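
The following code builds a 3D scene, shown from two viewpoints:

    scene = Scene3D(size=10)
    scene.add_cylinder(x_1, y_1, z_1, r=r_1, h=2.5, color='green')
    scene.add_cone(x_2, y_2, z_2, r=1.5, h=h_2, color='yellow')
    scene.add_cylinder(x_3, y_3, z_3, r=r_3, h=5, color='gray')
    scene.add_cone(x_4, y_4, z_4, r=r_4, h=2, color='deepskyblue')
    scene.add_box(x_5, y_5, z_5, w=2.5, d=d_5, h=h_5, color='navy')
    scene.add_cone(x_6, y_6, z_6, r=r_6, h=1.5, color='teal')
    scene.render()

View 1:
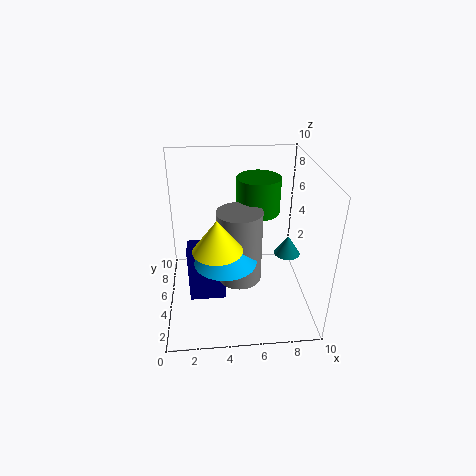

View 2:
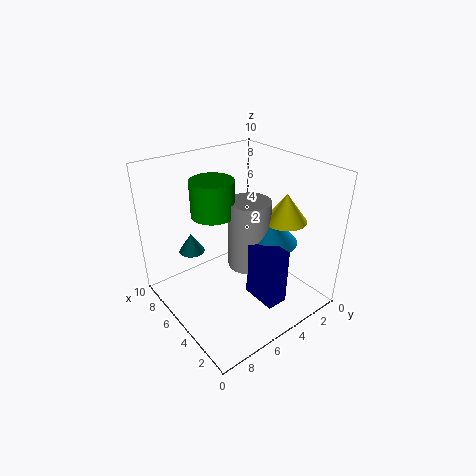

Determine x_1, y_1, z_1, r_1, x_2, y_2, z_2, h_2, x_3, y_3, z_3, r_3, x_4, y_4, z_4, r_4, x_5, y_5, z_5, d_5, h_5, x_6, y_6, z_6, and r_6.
x_1 = 6.5, y_1 = 6, z_1 = 6.5, r_1 = 1.5, x_2 = 3.5, y_2 = 2, z_2 = 6, h_2 = 2, x_3 = 5, y_3 = 4, z_3 = 2.5, r_3 = 1.5, x_4 = 4, y_4 = 3, z_4 = 4.5, r_4 = 2, x_5 = 1.5, y_5 = 3.5, z_5 = 1, d_5 = 1.5, h_5 = 4, x_6 = 9, y_6 = 6.5, z_6 = 2.5, r_6 = 1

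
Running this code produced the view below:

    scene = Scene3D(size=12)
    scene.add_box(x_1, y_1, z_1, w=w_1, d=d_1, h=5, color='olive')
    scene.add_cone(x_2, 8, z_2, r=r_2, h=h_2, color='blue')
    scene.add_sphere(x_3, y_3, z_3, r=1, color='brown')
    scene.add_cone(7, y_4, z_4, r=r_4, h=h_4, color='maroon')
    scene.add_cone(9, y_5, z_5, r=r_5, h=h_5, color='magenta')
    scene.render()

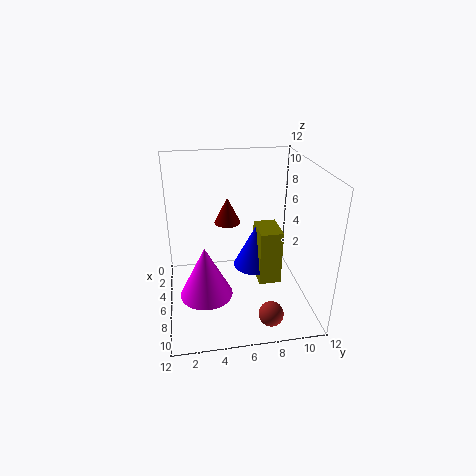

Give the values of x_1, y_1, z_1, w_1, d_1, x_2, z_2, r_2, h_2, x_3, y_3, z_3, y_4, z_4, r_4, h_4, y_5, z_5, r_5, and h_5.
x_1 = 3; y_1 = 8; z_1 = 1; w_1 = 3; d_1 = 2; x_2 = 4; z_2 = 2; r_2 = 2; h_2 = 4; x_3 = 10; y_3 = 8; z_3 = 1; y_4 = 5; z_4 = 8; r_4 = 1; h_4 = 2; y_5 = 3; z_5 = 3; r_5 = 2; h_5 = 4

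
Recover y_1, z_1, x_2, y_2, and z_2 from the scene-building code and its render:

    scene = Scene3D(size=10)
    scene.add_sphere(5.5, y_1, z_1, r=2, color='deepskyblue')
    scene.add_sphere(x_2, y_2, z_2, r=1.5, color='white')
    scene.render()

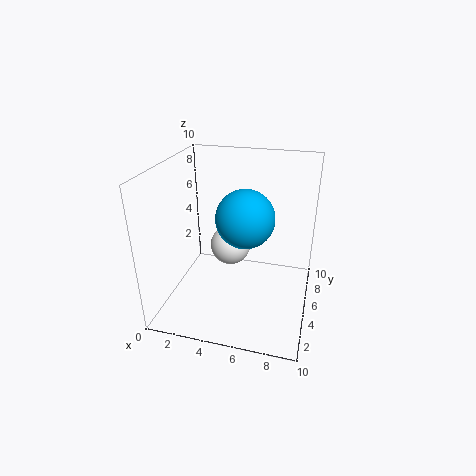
y_1 = 5; z_1 = 6.5; x_2 = 4; y_2 = 6.5; z_2 = 3.5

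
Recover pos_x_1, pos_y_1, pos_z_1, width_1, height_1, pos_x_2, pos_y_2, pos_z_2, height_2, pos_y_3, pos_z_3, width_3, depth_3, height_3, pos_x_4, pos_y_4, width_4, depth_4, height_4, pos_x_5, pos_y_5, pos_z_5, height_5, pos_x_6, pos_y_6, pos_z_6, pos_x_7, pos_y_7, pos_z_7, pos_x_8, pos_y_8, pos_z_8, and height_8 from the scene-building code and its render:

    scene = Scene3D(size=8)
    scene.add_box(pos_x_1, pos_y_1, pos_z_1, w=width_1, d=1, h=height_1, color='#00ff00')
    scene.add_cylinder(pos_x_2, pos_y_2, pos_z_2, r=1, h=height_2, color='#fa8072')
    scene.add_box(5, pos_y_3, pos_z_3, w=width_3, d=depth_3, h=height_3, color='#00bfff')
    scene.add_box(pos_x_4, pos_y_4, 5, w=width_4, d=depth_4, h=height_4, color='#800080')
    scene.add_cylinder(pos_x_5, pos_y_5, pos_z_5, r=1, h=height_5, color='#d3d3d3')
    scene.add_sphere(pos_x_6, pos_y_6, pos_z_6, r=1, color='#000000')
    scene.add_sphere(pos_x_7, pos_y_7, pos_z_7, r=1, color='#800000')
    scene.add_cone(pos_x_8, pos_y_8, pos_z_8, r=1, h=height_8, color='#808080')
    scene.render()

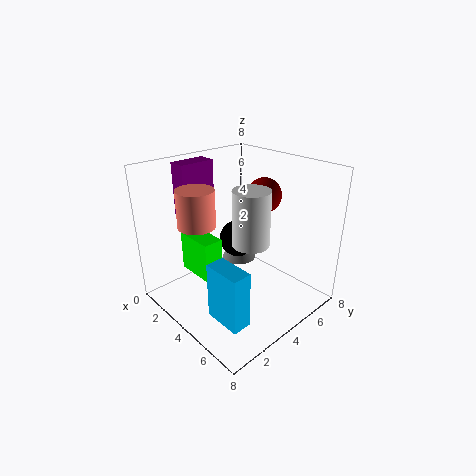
pos_x_1 = 3; pos_y_1 = 1; pos_z_1 = 3; width_1 = 2; height_1 = 2; pos_x_2 = 3; pos_y_2 = 2; pos_z_2 = 5; height_2 = 2; pos_y_3 = 1; pos_z_3 = 1; width_3 = 2; depth_3 = 1; height_3 = 3; pos_x_4 = 1; pos_y_4 = 2; width_4 = 1; depth_4 = 2; height_4 = 3; pos_x_5 = 5; pos_y_5 = 4; pos_z_5 = 4; height_5 = 3; pos_x_6 = 4; pos_y_6 = 4; pos_z_6 = 4; pos_x_7 = 4; pos_y_7 = 6; pos_z_7 = 6; pos_x_8 = 3; pos_y_8 = 5; pos_z_8 = 2; height_8 = 2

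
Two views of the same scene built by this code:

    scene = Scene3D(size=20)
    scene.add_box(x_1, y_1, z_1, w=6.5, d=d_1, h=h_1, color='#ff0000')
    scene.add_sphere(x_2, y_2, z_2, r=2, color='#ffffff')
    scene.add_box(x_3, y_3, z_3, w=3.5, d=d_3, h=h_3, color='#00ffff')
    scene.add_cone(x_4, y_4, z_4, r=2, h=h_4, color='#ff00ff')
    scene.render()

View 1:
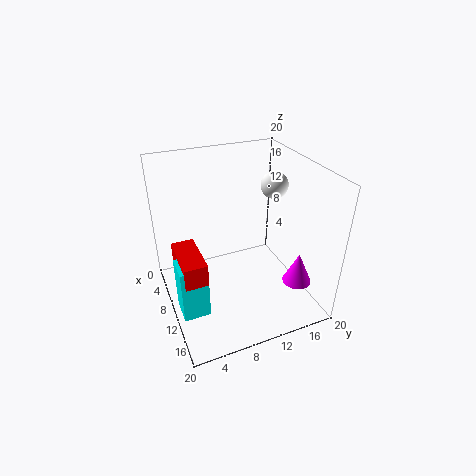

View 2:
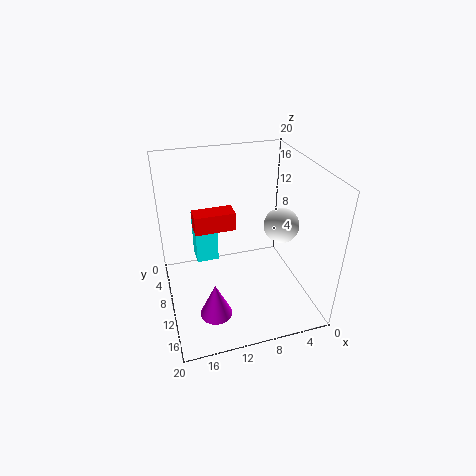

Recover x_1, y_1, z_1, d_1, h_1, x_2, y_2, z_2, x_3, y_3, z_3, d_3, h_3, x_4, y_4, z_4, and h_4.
x_1 = 8.5, y_1 = 1, z_1 = 7.5, d_1 = 3, h_1 = 3, x_2 = 7, y_2 = 17, z_2 = 15.5, x_3 = 11.5, y_3 = 0.5, z_3 = 2.5, d_3 = 3.5, h_3 = 7.5, x_4 = 15, y_4 = 17, z_4 = 4, h_4 = 4.5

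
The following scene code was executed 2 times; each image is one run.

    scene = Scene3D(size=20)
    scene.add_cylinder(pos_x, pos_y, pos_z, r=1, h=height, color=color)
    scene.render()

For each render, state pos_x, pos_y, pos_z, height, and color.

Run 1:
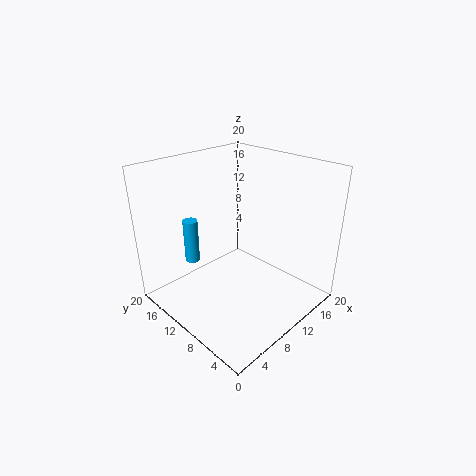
pos_x = 5
pos_y = 14
pos_z = 7
height = 6
color = 'deepskyblue'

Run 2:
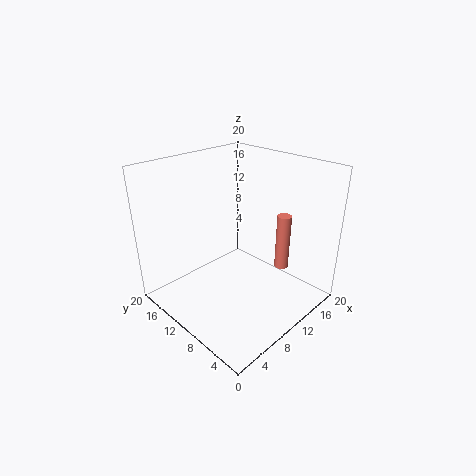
pos_x = 15
pos_y = 6
pos_z = 5
height = 8
color = 'salmon'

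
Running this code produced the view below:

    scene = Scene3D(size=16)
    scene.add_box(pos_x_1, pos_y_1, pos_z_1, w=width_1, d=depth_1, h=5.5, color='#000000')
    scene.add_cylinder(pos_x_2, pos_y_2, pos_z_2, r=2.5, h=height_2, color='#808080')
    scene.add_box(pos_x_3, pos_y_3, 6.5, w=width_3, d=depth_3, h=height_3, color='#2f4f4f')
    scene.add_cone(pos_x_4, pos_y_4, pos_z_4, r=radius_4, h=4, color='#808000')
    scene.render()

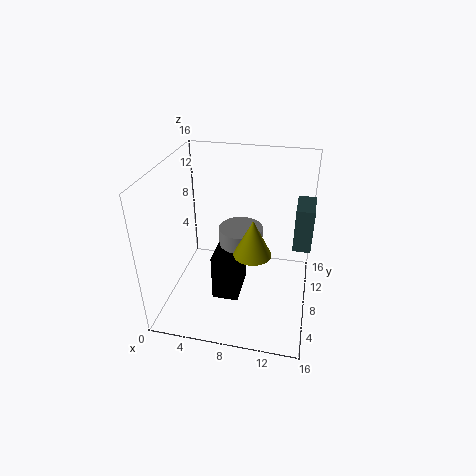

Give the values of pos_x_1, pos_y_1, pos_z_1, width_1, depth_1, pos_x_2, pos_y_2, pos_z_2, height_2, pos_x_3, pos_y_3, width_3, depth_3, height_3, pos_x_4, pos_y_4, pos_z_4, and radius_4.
pos_x_1 = 5.5; pos_y_1 = 5.5; pos_z_1 = 1; width_1 = 3; depth_1 = 5; pos_x_2 = 8; pos_y_2 = 9.5; pos_z_2 = 6; height_2 = 2.5; pos_x_3 = 14; pos_y_3 = 9; width_3 = 2; depth_3 = 4; height_3 = 5; pos_x_4 = 10; pos_y_4 = 6; pos_z_4 = 7.5; radius_4 = 2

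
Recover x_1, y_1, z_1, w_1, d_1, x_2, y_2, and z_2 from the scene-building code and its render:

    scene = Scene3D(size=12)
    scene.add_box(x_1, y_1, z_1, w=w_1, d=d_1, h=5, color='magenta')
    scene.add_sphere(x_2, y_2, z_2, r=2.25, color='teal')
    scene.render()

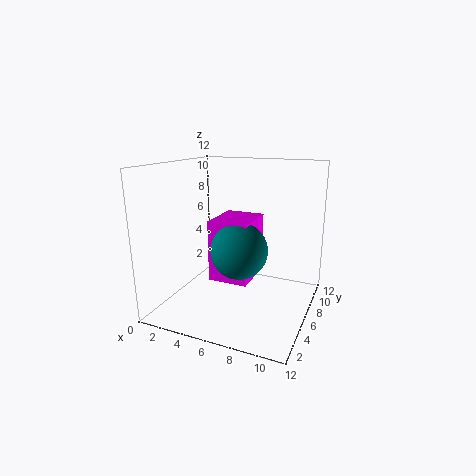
x_1 = 4.25, y_1 = 4, z_1 = 2.75, w_1 = 3.25, d_1 = 4, x_2 = 6.75, y_2 = 4.5, z_2 = 5.5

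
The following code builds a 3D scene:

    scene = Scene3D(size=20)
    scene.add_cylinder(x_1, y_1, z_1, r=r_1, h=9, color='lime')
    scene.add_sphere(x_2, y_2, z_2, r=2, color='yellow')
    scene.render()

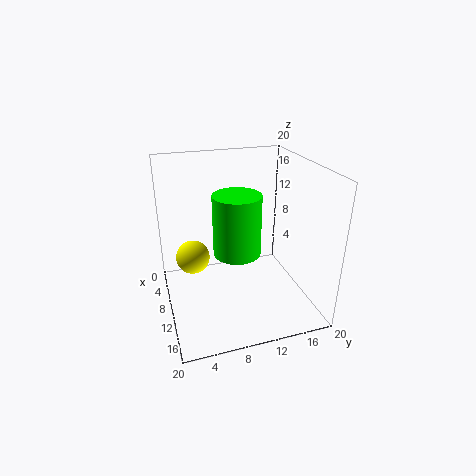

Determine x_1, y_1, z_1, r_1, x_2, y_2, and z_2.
x_1 = 8, y_1 = 10.5, z_1 = 6.5, r_1 = 3.5, x_2 = 14, y_2 = 3, z_2 = 10.5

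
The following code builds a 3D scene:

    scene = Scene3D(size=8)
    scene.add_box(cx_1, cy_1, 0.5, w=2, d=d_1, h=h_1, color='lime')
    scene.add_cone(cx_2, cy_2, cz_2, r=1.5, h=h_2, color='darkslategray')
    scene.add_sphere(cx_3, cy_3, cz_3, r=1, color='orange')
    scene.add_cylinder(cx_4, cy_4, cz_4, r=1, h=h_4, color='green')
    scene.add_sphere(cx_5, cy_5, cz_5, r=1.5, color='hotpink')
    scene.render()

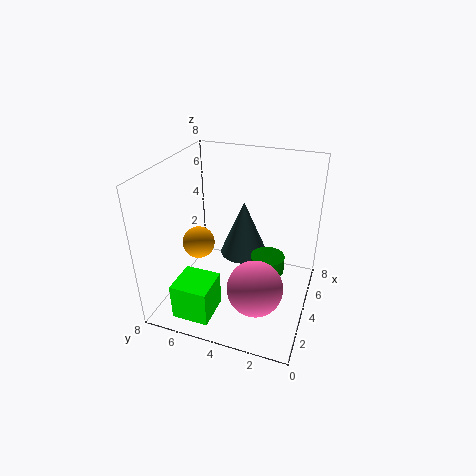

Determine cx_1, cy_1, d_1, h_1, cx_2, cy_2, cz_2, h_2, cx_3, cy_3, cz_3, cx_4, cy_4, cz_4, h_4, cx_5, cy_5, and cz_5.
cx_1 = 0.5, cy_1 = 4.5, d_1 = 2, h_1 = 2, cx_2 = 6.5, cy_2 = 4.5, cz_2 = 1.5, h_2 = 3.5, cx_3 = 5, cy_3 = 7, cz_3 = 2.5, cx_4 = 5, cy_4 = 2.5, cz_4 = 1.5, h_4 = 1, cx_5 = 2.5, cy_5 = 2.5, cz_5 = 2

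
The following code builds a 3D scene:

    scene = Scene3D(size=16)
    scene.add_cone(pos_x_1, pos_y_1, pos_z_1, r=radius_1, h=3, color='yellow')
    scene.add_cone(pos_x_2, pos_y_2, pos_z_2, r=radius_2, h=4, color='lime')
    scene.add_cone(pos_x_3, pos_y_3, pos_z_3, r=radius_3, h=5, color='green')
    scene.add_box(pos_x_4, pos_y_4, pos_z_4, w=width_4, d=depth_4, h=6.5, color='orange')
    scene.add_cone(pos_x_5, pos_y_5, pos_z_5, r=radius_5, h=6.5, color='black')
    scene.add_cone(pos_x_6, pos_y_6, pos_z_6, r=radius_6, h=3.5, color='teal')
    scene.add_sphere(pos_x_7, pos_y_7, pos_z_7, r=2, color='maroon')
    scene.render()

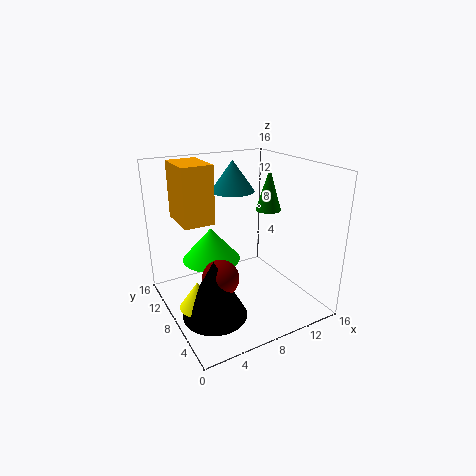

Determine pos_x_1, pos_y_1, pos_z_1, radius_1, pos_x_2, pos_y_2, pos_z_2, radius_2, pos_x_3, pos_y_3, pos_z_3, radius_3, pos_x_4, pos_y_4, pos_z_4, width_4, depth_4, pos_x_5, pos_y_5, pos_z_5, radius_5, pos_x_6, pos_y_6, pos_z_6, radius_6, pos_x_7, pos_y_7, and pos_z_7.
pos_x_1 = 2.5
pos_y_1 = 7
pos_z_1 = 1.5
radius_1 = 2
pos_x_2 = 6.5
pos_y_2 = 12
pos_z_2 = 4
radius_2 = 3.5
pos_x_3 = 13
pos_y_3 = 9.5
pos_z_3 = 10
radius_3 = 1.5
pos_x_4 = 2.5
pos_y_4 = 9.5
pos_z_4 = 9.5
width_4 = 3.5
depth_4 = 5
pos_x_5 = 4
pos_y_5 = 6
pos_z_5 = 0.5
radius_5 = 3.5
pos_x_6 = 9
pos_y_6 = 11
pos_z_6 = 12.5
radius_6 = 2.5
pos_x_7 = 5
pos_y_7 = 6.5
pos_z_7 = 4.5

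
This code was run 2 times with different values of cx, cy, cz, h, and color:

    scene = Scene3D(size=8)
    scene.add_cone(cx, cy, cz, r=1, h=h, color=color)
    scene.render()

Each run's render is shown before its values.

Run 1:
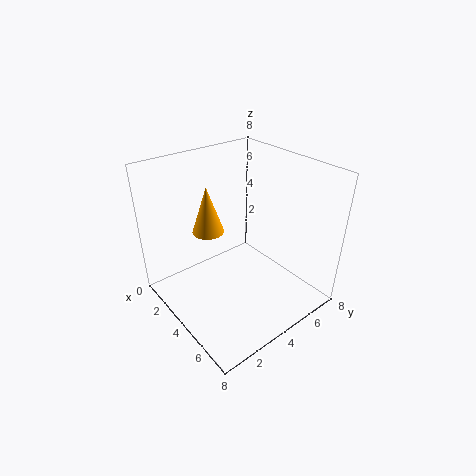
cx = 1, cy = 4, cz = 3, h = 3, color = 'orange'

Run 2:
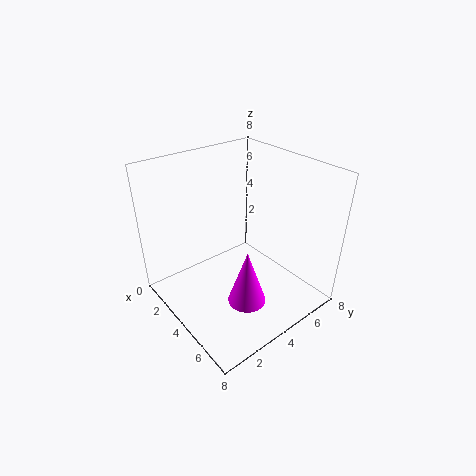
cx = 6, cy = 3, cz = 1.5, h = 3, color = 'magenta'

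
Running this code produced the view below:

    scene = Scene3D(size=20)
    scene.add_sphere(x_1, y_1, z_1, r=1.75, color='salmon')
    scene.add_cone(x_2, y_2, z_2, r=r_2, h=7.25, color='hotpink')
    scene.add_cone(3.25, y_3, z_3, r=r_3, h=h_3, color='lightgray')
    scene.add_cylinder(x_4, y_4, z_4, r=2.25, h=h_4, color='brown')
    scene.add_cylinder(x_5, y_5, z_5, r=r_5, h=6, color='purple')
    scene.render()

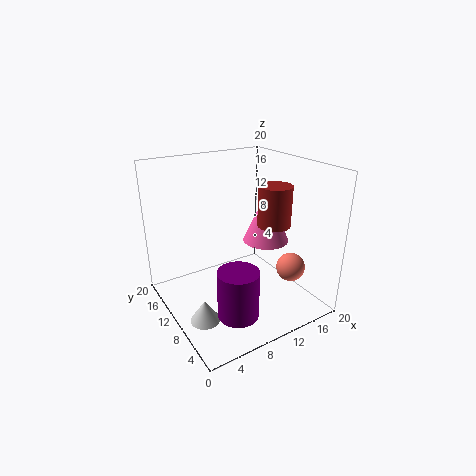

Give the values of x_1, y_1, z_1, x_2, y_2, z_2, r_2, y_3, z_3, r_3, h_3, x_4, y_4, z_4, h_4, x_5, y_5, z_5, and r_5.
x_1 = 12.5, y_1 = 1.75, z_1 = 8.75, x_2 = 14.25, y_2 = 9.25, z_2 = 9, r_2 = 3.25, y_3 = 7.5, z_3 = 0.5, r_3 = 2, h_3 = 3, x_4 = 14, y_4 = 7.25, z_4 = 12, h_4 = 5.5, x_5 = 5.5, y_5 = 2.75, z_5 = 3.75, r_5 = 2.5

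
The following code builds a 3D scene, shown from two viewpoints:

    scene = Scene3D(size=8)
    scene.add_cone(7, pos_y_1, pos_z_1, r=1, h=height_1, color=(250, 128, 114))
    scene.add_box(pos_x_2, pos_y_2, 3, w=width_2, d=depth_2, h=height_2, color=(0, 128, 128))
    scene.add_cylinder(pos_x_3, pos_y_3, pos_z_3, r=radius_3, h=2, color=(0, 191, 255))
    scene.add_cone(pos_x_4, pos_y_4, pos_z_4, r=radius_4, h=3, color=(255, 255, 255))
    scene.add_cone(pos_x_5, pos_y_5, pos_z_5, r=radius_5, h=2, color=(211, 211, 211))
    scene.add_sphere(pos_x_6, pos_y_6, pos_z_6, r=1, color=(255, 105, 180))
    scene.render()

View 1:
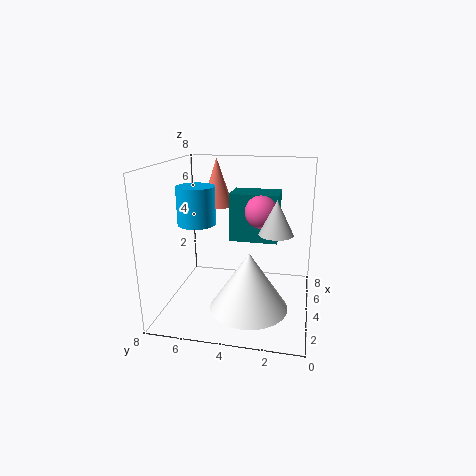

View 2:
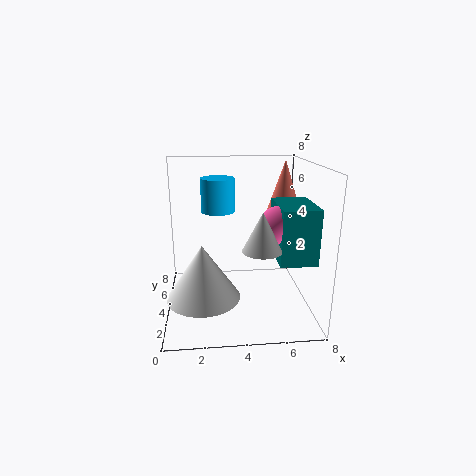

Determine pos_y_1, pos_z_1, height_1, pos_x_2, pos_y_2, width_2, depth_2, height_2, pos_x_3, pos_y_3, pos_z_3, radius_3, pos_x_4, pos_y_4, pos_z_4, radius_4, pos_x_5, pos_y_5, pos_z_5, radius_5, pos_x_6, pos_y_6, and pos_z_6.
pos_y_1 = 6, pos_z_1 = 5, height_1 = 3, pos_x_2 = 6, pos_y_2 = 2, width_2 = 2, depth_2 = 3, height_2 = 3, pos_x_3 = 3, pos_y_3 = 6, pos_z_3 = 5, radius_3 = 1, pos_x_4 = 2, pos_y_4 = 3, pos_z_4 = 1, radius_4 = 2, pos_x_5 = 5, pos_y_5 = 2, pos_z_5 = 4, radius_5 = 1, pos_x_6 = 6, pos_y_6 = 3, pos_z_6 = 5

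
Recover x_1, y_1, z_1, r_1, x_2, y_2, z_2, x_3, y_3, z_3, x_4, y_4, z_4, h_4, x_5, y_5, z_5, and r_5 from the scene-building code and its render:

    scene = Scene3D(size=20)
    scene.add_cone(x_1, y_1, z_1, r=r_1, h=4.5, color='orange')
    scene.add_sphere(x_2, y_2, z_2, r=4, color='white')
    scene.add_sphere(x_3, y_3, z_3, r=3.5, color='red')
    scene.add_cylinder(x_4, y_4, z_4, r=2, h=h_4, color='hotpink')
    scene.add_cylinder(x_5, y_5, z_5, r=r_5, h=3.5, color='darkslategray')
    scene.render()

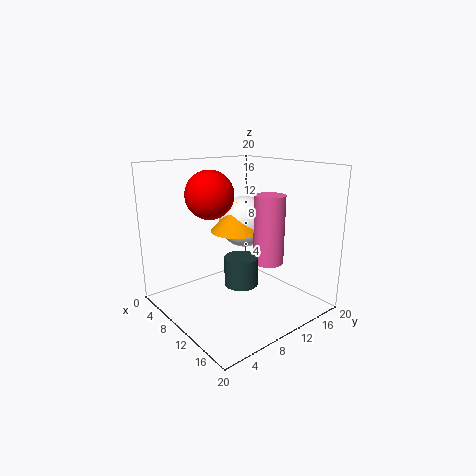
x_1 = 6
y_1 = 13
z_1 = 9.5
r_1 = 4
x_2 = 5.5
y_2 = 15
z_2 = 10.5
x_3 = 5.5
y_3 = 8.5
z_3 = 15.5
x_4 = 14.5
y_4 = 11.5
z_4 = 7.5
h_4 = 9
x_5 = 15.5
y_5 = 6
z_5 = 6.5
r_5 = 2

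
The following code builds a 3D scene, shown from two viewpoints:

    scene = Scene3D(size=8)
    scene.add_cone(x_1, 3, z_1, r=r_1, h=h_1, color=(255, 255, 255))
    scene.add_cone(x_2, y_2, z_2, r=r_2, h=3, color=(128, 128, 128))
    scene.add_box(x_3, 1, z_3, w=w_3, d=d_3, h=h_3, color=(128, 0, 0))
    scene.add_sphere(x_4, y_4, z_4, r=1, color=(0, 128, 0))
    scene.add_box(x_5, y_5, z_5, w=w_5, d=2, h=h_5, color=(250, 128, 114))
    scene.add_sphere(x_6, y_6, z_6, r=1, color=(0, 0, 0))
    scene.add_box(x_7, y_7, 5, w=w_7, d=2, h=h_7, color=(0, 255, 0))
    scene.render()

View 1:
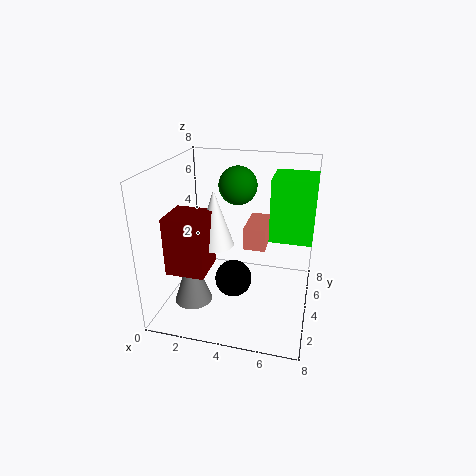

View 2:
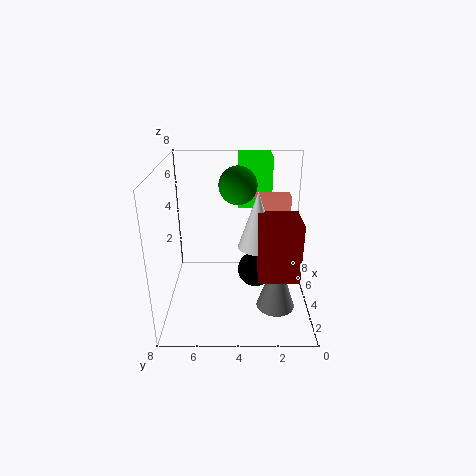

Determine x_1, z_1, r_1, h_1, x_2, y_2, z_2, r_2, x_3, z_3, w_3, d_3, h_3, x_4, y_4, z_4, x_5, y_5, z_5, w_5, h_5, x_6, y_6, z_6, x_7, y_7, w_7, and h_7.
x_1 = 3
z_1 = 4
r_1 = 1
h_1 = 3
x_2 = 2
y_2 = 2
z_2 = 1
r_2 = 1
x_3 = 1
z_3 = 3
w_3 = 2
d_3 = 2
h_3 = 3
x_4 = 4
y_4 = 4
z_4 = 7
x_5 = 5
y_5 = 1
z_5 = 5
w_5 = 1
h_5 = 1
x_6 = 4
y_6 = 3
z_6 = 2
x_7 = 6
y_7 = 2
w_7 = 2
h_7 = 3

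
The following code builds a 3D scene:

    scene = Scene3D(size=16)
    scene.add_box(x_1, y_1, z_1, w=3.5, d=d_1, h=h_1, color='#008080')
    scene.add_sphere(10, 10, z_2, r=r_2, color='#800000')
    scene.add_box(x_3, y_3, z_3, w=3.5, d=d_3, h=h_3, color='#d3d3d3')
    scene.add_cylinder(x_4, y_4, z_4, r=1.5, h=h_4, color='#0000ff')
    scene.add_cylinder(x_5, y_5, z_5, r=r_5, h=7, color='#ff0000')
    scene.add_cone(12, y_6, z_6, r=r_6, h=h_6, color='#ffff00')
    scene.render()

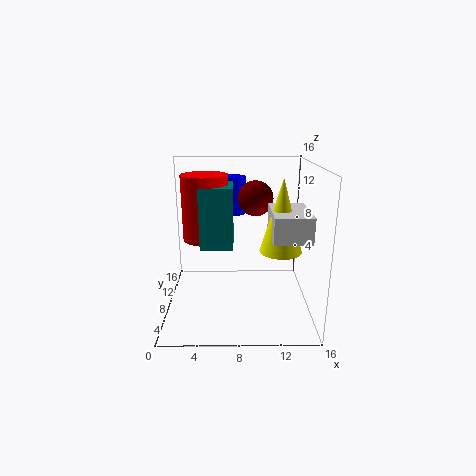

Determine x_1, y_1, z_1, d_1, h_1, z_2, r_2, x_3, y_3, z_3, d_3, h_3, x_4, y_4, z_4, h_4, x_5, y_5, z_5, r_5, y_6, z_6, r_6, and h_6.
x_1 = 4
y_1 = 5.5
z_1 = 7.5
d_1 = 4.5
h_1 = 6.5
z_2 = 12
r_2 = 2
x_3 = 11
y_3 = 0.5
z_3 = 10
d_3 = 5.5
h_3 = 2.5
x_4 = 7.5
y_4 = 13
z_4 = 9.5
h_4 = 4.5
x_5 = 4.5
y_5 = 8
z_5 = 8
r_5 = 2.5
y_6 = 3
z_6 = 8.5
r_6 = 2
h_6 = 7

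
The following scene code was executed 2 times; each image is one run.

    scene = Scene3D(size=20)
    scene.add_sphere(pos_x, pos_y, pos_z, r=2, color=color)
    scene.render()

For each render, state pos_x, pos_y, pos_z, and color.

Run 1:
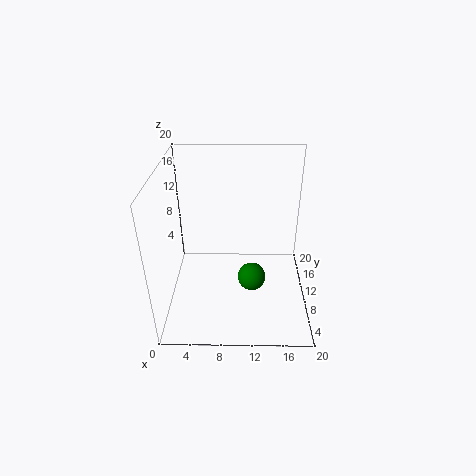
pos_x = 12
pos_y = 9
pos_z = 4
color = 'green'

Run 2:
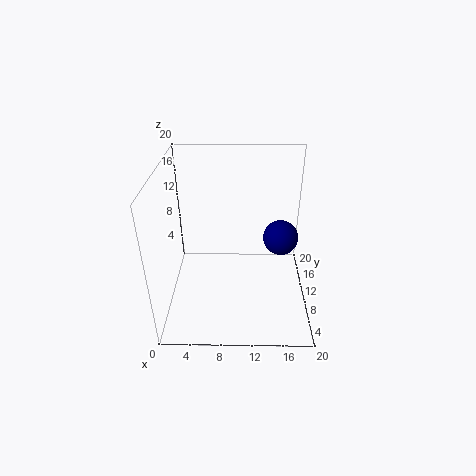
pos_x = 15
pos_y = 4
pos_z = 14
color = 'navy'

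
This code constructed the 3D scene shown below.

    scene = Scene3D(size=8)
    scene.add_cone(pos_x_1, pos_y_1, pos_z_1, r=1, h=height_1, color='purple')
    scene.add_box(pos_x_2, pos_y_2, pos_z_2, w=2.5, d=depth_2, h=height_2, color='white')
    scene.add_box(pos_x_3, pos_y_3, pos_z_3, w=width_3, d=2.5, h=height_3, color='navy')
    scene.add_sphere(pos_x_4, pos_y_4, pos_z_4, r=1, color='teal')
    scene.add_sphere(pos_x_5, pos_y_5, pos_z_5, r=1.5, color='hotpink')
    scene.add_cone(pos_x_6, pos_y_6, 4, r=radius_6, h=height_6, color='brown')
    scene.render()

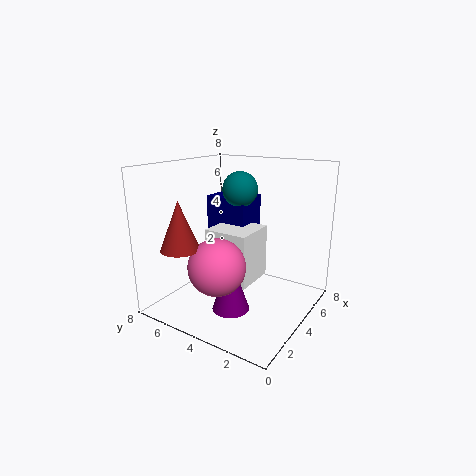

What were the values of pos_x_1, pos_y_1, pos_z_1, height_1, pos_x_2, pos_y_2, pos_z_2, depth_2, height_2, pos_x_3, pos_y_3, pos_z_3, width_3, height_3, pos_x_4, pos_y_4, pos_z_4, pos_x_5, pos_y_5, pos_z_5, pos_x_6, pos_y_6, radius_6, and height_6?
pos_x_1 = 2.5; pos_y_1 = 3.5; pos_z_1 = 0.5; height_1 = 3; pos_x_2 = 3; pos_y_2 = 3; pos_z_2 = 1.5; depth_2 = 2.5; height_2 = 3; pos_x_3 = 4.5; pos_y_3 = 4; pos_z_3 = 4; width_3 = 2; height_3 = 2; pos_x_4 = 5; pos_y_4 = 4.5; pos_z_4 = 6.5; pos_x_5 = 2; pos_y_5 = 4; pos_z_5 = 3; pos_x_6 = 1; pos_y_6 = 5.5; radius_6 = 1; height_6 = 2.5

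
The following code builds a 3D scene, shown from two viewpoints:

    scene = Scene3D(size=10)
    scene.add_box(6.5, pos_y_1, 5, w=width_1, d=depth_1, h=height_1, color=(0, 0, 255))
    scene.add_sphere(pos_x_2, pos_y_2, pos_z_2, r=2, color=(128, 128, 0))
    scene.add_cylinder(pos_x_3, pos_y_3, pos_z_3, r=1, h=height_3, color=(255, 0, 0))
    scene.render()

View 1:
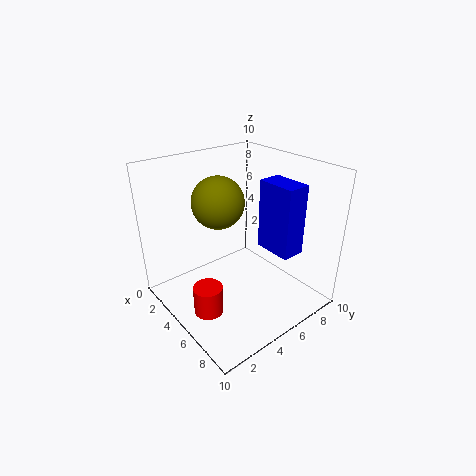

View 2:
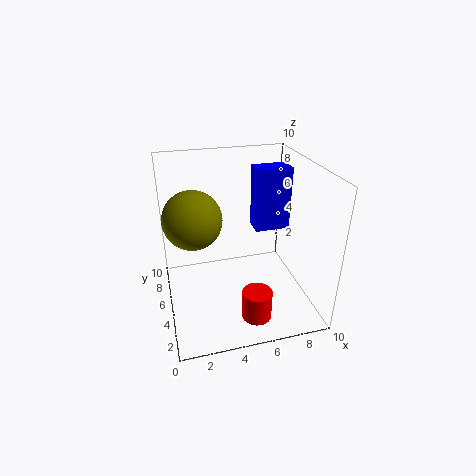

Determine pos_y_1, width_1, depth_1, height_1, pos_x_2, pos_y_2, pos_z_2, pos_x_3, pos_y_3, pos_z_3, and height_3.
pos_y_1 = 5.5, width_1 = 2.5, depth_1 = 1.5, height_1 = 4.5, pos_x_2 = 2, pos_y_2 = 5.5, pos_z_2 = 6.5, pos_x_3 = 5.5, pos_y_3 = 2, pos_z_3 = 0.5, height_3 = 2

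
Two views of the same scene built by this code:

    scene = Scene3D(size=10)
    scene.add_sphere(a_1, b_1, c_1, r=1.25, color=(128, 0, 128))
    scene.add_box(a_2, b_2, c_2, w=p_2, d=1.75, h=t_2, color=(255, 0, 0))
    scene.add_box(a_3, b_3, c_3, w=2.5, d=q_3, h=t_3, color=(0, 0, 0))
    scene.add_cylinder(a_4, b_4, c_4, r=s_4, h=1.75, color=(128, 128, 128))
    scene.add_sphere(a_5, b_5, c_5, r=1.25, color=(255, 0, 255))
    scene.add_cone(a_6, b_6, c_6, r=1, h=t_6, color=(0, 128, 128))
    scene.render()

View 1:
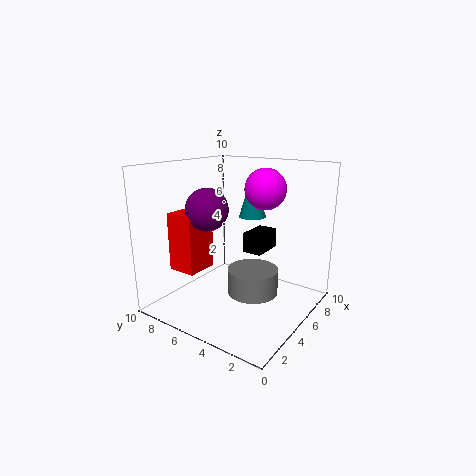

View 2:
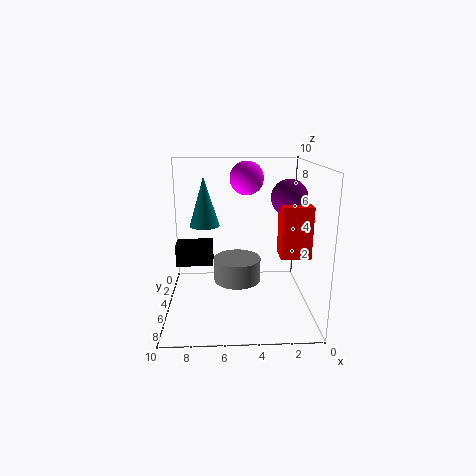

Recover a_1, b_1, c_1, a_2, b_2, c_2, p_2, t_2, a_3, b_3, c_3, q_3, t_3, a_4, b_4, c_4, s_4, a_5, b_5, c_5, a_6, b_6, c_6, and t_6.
a_1 = 1.5
b_1 = 4.75
c_1 = 7.75
a_2 = 0.25
b_2 = 5
c_2 = 4
p_2 = 2
t_2 = 3.5
a_3 = 6.75
b_3 = 4.25
c_3 = 3.25
q_3 = 1.5
t_3 = 1.5
a_4 = 5
b_4 = 3.75
c_4 = 1.25
s_4 = 1.75
a_5 = 4.25
b_5 = 2.5
c_5 = 8.75
a_6 = 7.25
b_6 = 5.25
c_6 = 6
t_6 = 3.25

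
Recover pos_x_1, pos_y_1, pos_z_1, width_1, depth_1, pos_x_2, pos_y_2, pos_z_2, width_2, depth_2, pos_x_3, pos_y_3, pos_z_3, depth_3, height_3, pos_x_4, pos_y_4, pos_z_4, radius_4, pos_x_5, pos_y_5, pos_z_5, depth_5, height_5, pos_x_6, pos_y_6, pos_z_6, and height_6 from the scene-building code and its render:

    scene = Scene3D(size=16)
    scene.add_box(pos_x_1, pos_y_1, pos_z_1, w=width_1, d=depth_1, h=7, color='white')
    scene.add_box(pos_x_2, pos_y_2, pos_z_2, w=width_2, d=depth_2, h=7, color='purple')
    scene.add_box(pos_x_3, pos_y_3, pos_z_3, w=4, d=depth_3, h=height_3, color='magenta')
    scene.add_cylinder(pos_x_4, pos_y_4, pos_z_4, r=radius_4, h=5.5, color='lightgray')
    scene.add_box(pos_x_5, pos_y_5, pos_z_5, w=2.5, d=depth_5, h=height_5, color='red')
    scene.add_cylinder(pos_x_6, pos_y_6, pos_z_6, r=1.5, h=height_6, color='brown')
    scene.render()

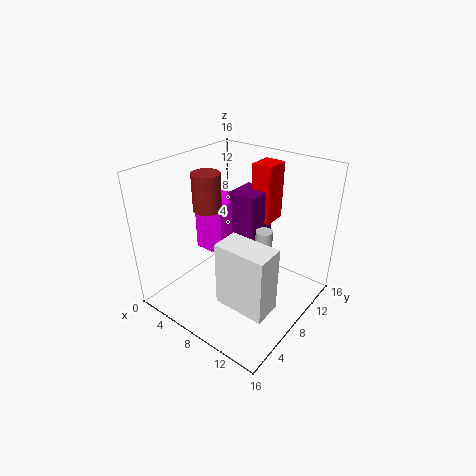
pos_x_1 = 9
pos_y_1 = 3
pos_z_1 = 3
width_1 = 5.5
depth_1 = 3
pos_x_2 = 5
pos_y_2 = 10
pos_z_2 = 5
width_2 = 3.5
depth_2 = 4
pos_x_3 = 1.5
pos_y_3 = 8
pos_z_3 = 4.5
depth_3 = 4
height_3 = 6.5
pos_x_4 = 9.5
pos_y_4 = 11
pos_z_4 = 2.5
radius_4 = 1
pos_x_5 = 6.5
pos_y_5 = 12.5
pos_z_5 = 8
depth_5 = 3
height_5 = 7
pos_x_6 = 5.5
pos_y_6 = 6
pos_z_6 = 11.5
height_6 = 4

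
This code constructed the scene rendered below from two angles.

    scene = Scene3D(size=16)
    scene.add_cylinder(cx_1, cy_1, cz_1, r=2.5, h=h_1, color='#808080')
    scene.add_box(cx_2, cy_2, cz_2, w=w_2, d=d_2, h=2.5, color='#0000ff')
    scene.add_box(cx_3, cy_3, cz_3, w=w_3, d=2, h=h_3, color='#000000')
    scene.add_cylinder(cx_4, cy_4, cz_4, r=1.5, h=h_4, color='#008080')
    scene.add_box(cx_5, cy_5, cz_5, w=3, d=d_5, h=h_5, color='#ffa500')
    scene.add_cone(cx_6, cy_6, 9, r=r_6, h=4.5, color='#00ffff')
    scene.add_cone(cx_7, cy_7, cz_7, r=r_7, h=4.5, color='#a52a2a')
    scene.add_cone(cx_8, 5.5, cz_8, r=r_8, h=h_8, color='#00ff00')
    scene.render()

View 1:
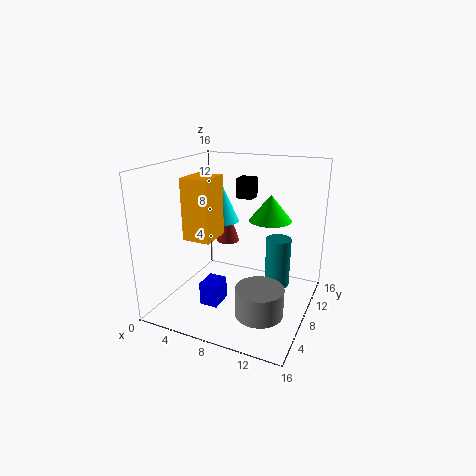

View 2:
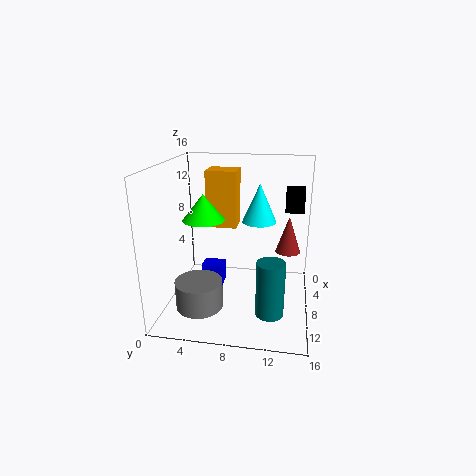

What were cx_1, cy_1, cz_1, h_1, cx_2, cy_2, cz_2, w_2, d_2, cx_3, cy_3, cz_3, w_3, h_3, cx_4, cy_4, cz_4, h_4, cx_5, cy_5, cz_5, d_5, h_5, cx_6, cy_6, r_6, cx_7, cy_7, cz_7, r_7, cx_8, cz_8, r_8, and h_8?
cx_1 = 12; cy_1 = 4.5; cz_1 = 1.5; h_1 = 3; cx_2 = 5.5; cy_2 = 3.5; cz_2 = 1.5; w_2 = 2; d_2 = 2.5; cx_3 = 5.5; cy_3 = 13; cz_3 = 11; w_3 = 2; h_3 = 2.5; cx_4 = 11.5; cy_4 = 12; cz_4 = 1; h_4 = 6; cx_5 = 3.5; cy_5 = 4; cz_5 = 8.5; d_5 = 3.5; h_5 = 6.5; cx_6 = 5; cy_6 = 10; r_6 = 2; cx_7 = 4; cy_7 = 13.5; cz_7 = 5; r_7 = 1.5; cx_8 = 12.5; cz_8 = 11.5; r_8 = 2; h_8 = 2.5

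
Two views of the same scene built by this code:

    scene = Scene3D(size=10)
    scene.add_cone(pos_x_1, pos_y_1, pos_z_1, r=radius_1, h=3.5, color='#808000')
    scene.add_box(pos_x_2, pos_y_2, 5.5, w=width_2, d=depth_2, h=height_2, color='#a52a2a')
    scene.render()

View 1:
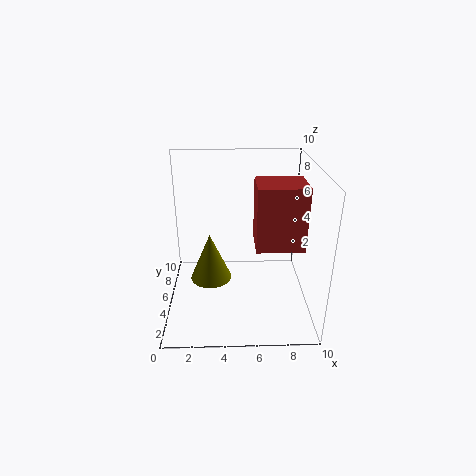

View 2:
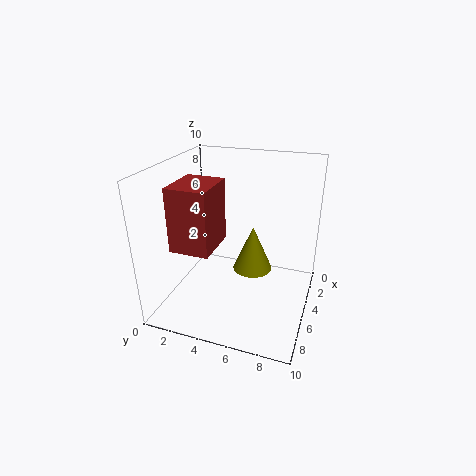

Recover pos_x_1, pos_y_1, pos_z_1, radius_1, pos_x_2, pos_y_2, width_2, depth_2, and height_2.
pos_x_1 = 3
pos_y_1 = 5.5
pos_z_1 = 1.5
radius_1 = 1.5
pos_x_2 = 6
pos_y_2 = 2
width_2 = 3
depth_2 = 2.5
height_2 = 4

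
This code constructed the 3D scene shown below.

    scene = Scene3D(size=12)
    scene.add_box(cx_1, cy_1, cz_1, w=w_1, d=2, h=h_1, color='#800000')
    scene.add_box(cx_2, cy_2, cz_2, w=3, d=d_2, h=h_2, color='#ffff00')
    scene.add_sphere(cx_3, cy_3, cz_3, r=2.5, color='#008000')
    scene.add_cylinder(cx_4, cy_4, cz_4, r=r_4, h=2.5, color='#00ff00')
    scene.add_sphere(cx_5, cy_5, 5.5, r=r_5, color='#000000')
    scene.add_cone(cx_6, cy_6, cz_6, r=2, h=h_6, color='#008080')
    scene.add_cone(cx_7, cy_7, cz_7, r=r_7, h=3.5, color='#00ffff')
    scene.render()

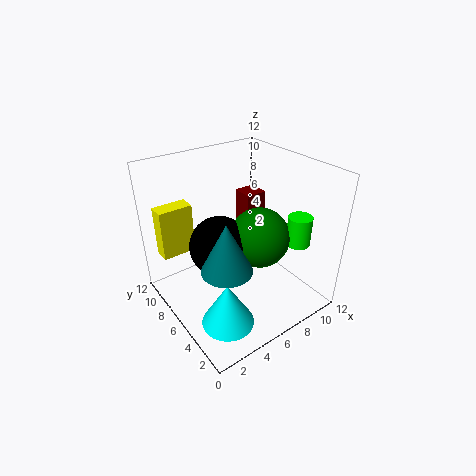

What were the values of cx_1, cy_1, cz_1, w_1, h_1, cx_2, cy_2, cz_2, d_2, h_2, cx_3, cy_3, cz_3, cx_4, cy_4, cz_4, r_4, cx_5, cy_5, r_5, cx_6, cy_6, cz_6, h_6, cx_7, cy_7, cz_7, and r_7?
cx_1 = 9; cy_1 = 8.5; cz_1 = 3; w_1 = 2; h_1 = 5; cx_2 = 1; cy_2 = 10; cz_2 = 3.5; d_2 = 1.5; h_2 = 4.5; cx_3 = 7.5; cy_3 = 5; cz_3 = 6; cx_4 = 10; cy_4 = 3; cz_4 = 5.5; r_4 = 1; cx_5 = 4.5; cy_5 = 6.5; r_5 = 2.5; cx_6 = 3.5; cy_6 = 4; cz_6 = 5; h_6 = 4; cx_7 = 2.5; cy_7 = 2.5; cz_7 = 1.5; r_7 = 2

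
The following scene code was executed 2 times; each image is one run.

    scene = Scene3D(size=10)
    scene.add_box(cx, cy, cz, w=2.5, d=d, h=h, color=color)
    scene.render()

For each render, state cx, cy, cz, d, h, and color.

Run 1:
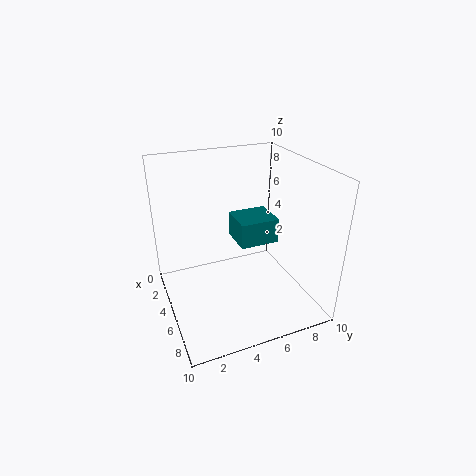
cx = 3.25, cy = 5, cz = 4.5, d = 2.75, h = 1.75, color = 'teal'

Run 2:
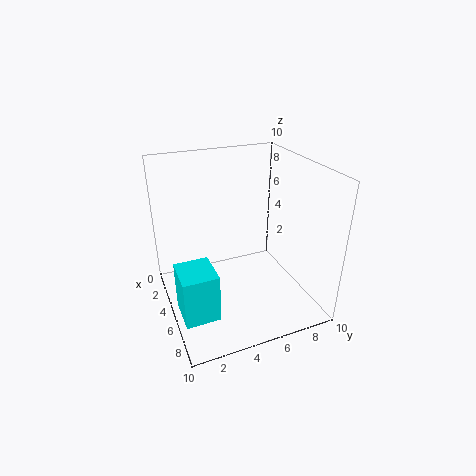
cx = 5.75, cy = 0.25, cz = 1.25, d = 2.25, h = 3.25, color = 'cyan'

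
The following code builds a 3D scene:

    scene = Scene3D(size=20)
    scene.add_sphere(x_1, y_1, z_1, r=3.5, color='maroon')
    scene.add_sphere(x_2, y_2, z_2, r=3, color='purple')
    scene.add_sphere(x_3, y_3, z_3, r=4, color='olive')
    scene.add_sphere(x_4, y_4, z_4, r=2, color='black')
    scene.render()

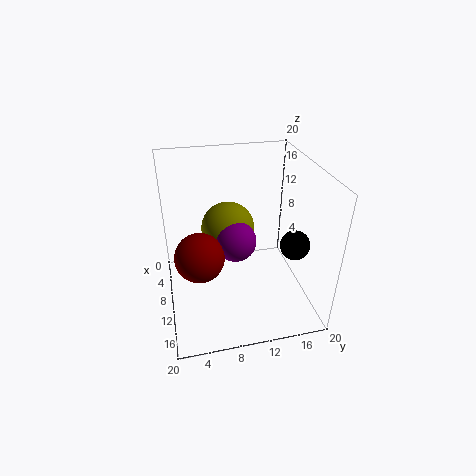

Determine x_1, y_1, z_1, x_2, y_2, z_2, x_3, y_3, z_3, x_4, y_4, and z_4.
x_1 = 10, y_1 = 4.5, z_1 = 7.5, x_2 = 8.5, y_2 = 10, z_2 = 8.5, x_3 = 5.5, y_3 = 9.5, z_3 = 9, x_4 = 13.5, y_4 = 17, z_4 = 10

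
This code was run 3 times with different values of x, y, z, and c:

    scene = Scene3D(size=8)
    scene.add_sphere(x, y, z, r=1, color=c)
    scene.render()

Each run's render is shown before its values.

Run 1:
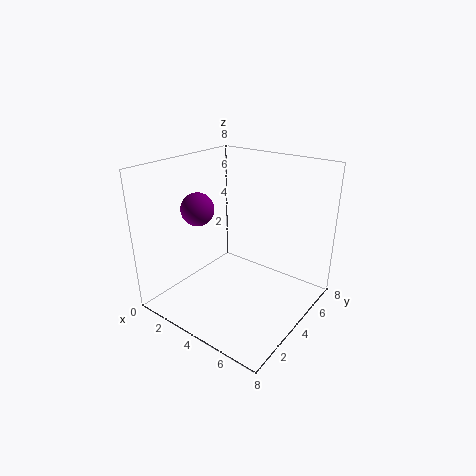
x = 1; y = 4; z = 5; c = 'purple'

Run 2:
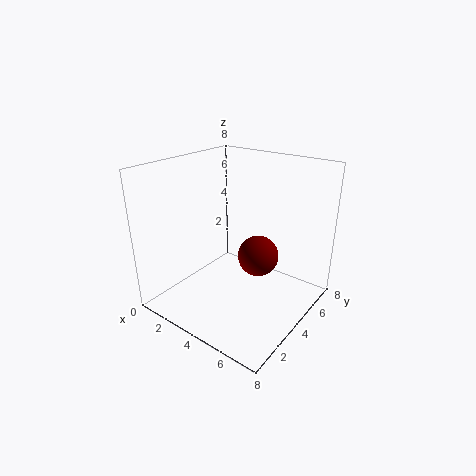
x = 6; y = 3; z = 4; c = 'maroon'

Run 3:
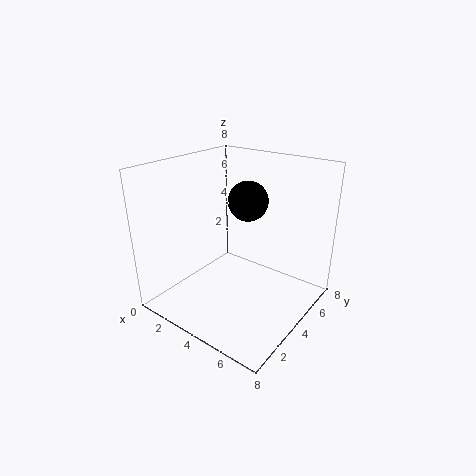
x = 5; y = 3.5; z = 6.5; c = 'black'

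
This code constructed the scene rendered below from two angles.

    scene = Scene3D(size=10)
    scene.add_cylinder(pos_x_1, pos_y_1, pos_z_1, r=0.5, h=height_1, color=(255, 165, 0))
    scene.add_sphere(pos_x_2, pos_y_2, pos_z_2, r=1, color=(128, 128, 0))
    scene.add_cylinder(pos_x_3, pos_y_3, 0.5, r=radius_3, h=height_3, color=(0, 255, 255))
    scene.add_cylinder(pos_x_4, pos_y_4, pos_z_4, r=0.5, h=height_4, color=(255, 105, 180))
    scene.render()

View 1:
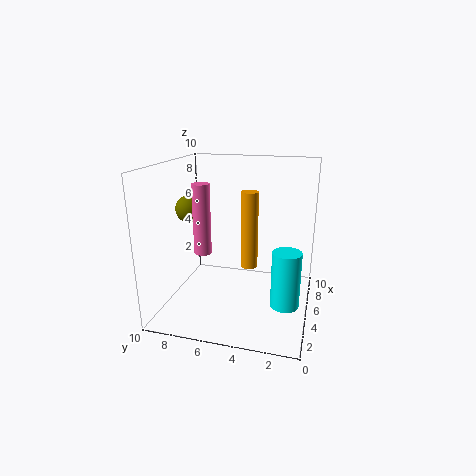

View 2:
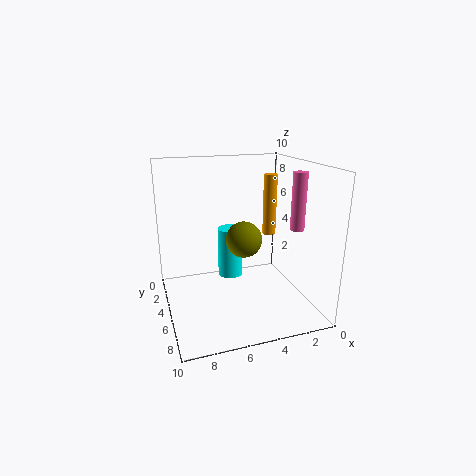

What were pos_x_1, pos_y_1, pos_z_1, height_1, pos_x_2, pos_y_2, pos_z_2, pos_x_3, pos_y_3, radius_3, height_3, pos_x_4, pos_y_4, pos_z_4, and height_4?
pos_x_1 = 2; pos_y_1 = 3.5; pos_z_1 = 4.5; height_1 = 4.5; pos_x_2 = 6; pos_y_2 = 9; pos_z_2 = 6.5; pos_x_3 = 4.5; pos_y_3 = 1.5; radius_3 = 1; height_3 = 4; pos_x_4 = 1; pos_y_4 = 6; pos_z_4 = 5.5; height_4 = 4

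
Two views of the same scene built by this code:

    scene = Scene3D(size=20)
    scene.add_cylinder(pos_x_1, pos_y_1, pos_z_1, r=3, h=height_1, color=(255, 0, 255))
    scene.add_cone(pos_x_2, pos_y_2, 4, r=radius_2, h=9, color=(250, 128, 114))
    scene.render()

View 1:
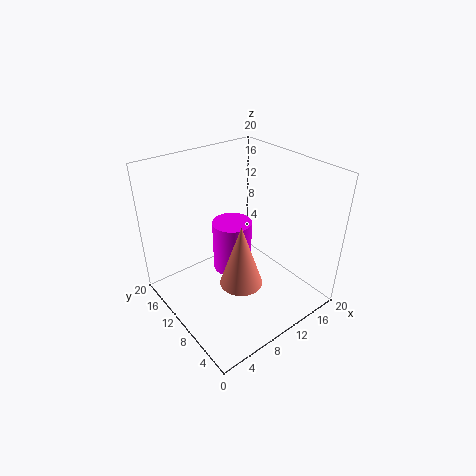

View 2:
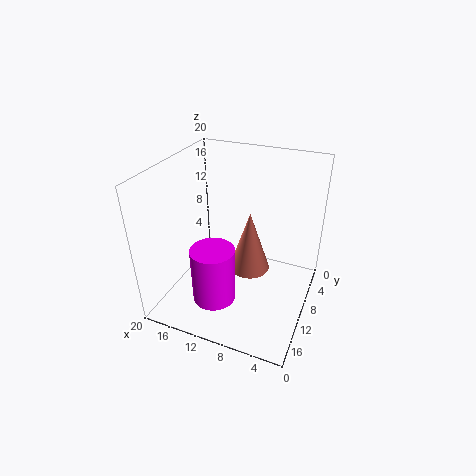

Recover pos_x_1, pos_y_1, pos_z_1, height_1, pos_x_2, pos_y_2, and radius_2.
pos_x_1 = 12
pos_y_1 = 14
pos_z_1 = 2
height_1 = 8
pos_x_2 = 9
pos_y_2 = 8
radius_2 = 3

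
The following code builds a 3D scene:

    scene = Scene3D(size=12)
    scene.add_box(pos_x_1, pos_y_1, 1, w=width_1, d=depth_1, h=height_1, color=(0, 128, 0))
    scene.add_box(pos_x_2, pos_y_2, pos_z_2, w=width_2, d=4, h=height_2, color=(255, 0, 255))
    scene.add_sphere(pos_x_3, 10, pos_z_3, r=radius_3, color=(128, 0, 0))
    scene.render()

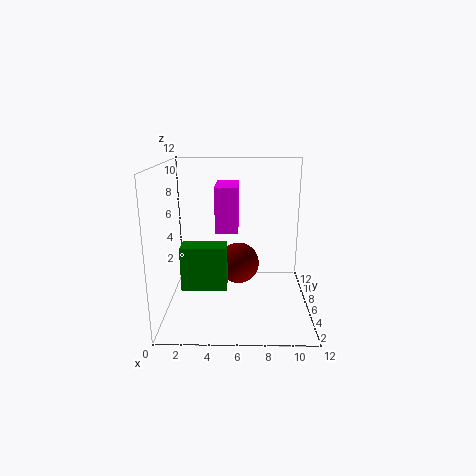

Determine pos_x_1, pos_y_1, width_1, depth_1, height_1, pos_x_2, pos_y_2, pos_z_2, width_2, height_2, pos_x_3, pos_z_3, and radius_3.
pos_x_1 = 1
pos_y_1 = 6
width_1 = 4
depth_1 = 2
height_1 = 4
pos_x_2 = 4
pos_y_2 = 7
pos_z_2 = 6
width_2 = 2
height_2 = 4
pos_x_3 = 6
pos_z_3 = 2
radius_3 = 2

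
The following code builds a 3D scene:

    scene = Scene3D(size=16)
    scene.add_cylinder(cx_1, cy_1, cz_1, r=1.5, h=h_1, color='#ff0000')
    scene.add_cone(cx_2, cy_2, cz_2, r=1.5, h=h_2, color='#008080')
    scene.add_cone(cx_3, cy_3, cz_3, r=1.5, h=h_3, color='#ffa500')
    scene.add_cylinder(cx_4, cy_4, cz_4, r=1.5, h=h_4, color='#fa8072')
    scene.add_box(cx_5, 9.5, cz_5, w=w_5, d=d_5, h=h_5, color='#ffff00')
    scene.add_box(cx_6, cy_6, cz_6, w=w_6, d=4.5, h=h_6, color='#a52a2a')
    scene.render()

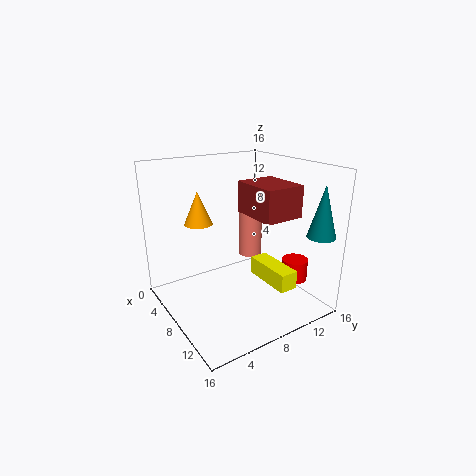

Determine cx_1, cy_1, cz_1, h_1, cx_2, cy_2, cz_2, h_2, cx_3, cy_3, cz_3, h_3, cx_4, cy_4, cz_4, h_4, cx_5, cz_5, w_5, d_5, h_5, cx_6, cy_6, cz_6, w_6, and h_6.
cx_1 = 11; cy_1 = 14; cz_1 = 2.5; h_1 = 2.5; cx_2 = 14.5; cy_2 = 14; cz_2 = 9; h_2 = 5.5; cx_3 = 6.5; cy_3 = 4; cz_3 = 10; h_3 = 3.5; cx_4 = 4; cy_4 = 12.5; cz_4 = 3.5; h_4 = 6.5; cx_5 = 8.5; cz_5 = 3.5; w_5 = 5.5; d_5 = 2; h_5 = 2; cx_6 = 6.5; cy_6 = 9; cz_6 = 10.5; w_6 = 5.5; h_6 = 3.5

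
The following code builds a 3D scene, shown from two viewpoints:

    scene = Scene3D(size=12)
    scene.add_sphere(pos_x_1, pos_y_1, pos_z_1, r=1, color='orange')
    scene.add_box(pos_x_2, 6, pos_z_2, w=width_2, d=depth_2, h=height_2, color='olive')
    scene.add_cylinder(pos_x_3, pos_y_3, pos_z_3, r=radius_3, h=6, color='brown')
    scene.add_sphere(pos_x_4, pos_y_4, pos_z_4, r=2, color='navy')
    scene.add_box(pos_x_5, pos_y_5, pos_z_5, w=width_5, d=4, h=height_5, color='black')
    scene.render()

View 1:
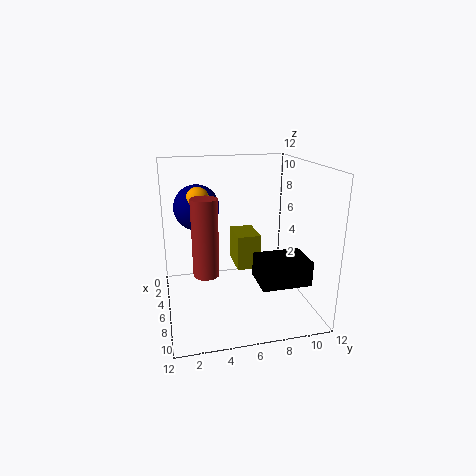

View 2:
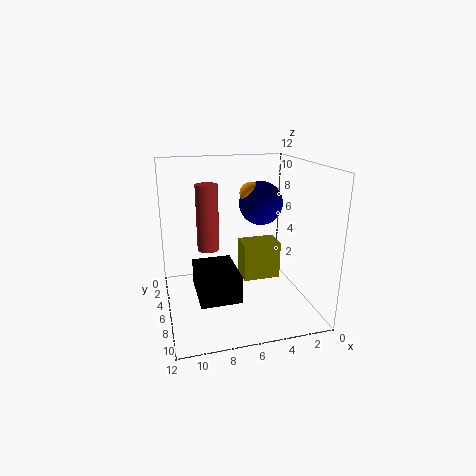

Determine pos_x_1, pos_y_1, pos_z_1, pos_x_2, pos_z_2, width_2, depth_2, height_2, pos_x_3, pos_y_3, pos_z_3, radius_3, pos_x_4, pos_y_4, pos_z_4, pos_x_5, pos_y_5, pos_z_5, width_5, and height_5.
pos_x_1 = 4
pos_y_1 = 3
pos_z_1 = 9
pos_x_2 = 3
pos_z_2 = 3
width_2 = 3
depth_2 = 2
height_2 = 3
pos_x_3 = 8
pos_y_3 = 3
pos_z_3 = 4
radius_3 = 1
pos_x_4 = 3
pos_y_4 = 3
pos_z_4 = 8
pos_x_5 = 7
pos_y_5 = 7
pos_z_5 = 3
width_5 = 3
height_5 = 2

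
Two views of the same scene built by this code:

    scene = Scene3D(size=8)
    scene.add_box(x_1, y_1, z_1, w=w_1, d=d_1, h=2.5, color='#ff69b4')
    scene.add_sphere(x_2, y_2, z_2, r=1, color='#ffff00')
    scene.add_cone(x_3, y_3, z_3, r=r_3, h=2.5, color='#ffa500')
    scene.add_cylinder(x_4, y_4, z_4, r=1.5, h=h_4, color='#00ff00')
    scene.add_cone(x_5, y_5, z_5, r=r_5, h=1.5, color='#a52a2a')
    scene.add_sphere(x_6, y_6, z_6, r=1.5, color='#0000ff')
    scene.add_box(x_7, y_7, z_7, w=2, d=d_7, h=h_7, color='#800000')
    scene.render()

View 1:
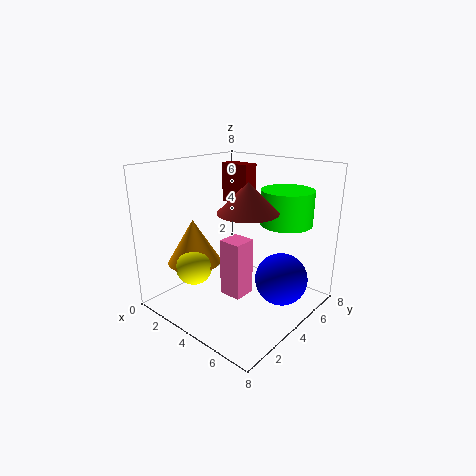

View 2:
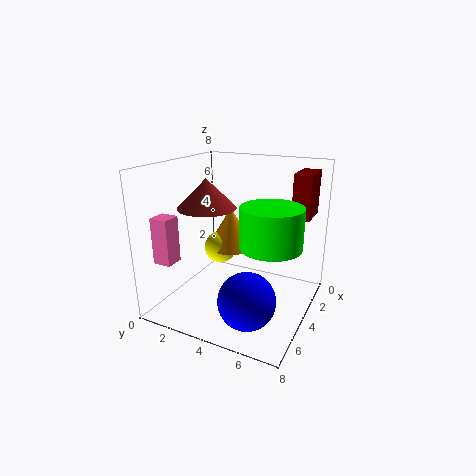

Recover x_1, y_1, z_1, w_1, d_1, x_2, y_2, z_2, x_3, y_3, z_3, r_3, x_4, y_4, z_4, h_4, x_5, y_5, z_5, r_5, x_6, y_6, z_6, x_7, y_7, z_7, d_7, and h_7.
x_1 = 6
y_1 = 0.5
z_1 = 3
w_1 = 1
d_1 = 1
x_2 = 2.5
y_2 = 2
z_2 = 2.5
x_3 = 2
y_3 = 2.5
z_3 = 2.5
r_3 = 1.5
x_4 = 5.5
y_4 = 6.5
z_4 = 4.5
h_4 = 2
x_5 = 5.5
y_5 = 3
z_5 = 6
r_5 = 1.5
x_6 = 6
y_6 = 5.5
z_6 = 1.5
x_7 = 0.5
y_7 = 6.5
z_7 = 5
d_7 = 1
h_7 = 2.5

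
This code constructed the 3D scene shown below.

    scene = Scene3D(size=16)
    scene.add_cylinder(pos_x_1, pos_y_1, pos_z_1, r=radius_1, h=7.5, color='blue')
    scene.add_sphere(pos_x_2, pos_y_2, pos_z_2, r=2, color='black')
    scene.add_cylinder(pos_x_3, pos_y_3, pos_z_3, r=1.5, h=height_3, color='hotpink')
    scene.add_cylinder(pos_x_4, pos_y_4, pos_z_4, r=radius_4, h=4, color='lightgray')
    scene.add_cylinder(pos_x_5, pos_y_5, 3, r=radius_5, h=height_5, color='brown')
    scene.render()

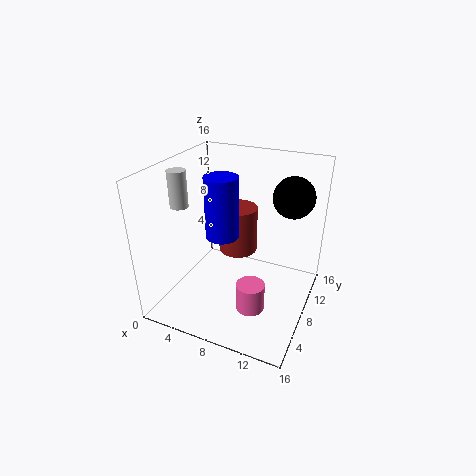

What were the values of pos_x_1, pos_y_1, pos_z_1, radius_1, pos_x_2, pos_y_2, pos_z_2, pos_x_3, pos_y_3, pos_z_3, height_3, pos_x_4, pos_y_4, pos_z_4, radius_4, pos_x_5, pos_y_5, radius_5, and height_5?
pos_x_1 = 5; pos_y_1 = 10; pos_z_1 = 6.5; radius_1 = 2; pos_x_2 = 14; pos_y_2 = 7.5; pos_z_2 = 14; pos_x_3 = 11; pos_y_3 = 4.5; pos_z_3 = 2; height_3 = 3; pos_x_4 = 2; pos_y_4 = 6; pos_z_4 = 11.5; radius_4 = 1; pos_x_5 = 5.5; pos_y_5 = 13.5; radius_5 = 2.5; height_5 = 6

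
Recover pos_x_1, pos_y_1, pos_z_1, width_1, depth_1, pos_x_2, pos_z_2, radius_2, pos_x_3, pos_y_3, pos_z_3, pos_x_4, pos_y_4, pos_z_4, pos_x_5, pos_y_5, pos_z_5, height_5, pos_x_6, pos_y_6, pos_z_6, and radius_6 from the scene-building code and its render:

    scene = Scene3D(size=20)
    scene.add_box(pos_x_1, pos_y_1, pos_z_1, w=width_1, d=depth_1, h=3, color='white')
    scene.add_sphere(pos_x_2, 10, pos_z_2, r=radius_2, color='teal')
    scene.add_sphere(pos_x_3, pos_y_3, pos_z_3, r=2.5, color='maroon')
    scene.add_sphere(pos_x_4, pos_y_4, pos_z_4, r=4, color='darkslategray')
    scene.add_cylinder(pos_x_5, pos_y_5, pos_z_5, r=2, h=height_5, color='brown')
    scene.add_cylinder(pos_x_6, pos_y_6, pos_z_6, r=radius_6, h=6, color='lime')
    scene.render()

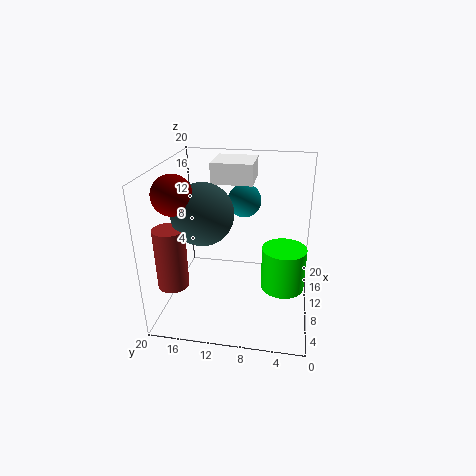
pos_x_1 = 13, pos_y_1 = 8.5, pos_z_1 = 16.5, width_1 = 6, depth_1 = 6, pos_x_2 = 15.5, pos_z_2 = 13.5, radius_2 = 2.5, pos_x_3 = 5, pos_y_3 = 17, pos_z_3 = 17.5, pos_x_4 = 7, pos_y_4 = 14, pos_z_4 = 14.5, pos_x_5 = 4, pos_y_5 = 17.5, pos_z_5 = 5.5, height_5 = 8, pos_x_6 = 9, pos_y_6 = 3.5, pos_z_6 = 3.5, radius_6 = 3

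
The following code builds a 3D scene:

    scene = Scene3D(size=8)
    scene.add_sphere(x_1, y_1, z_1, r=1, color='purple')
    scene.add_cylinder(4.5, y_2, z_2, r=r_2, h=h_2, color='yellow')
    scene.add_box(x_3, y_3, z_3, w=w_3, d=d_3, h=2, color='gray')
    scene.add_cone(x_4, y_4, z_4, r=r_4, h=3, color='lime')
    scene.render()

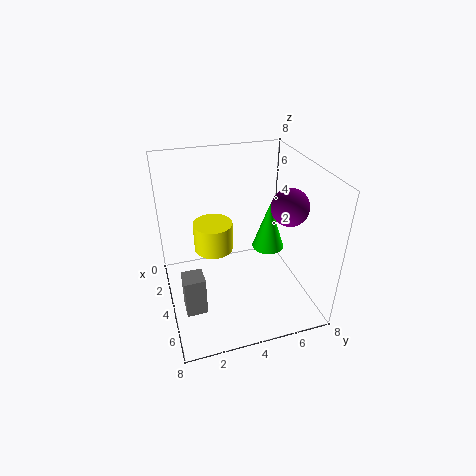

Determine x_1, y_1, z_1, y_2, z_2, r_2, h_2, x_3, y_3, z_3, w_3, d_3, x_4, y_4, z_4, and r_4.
x_1 = 5, y_1 = 6.5, z_1 = 6, y_2 = 2.5, z_2 = 4, r_2 = 1, h_2 = 1.5, x_3 = 6, y_3 = 0.5, z_3 = 2, w_3 = 1, d_3 = 1, x_4 = 2.5, y_4 = 6.5, z_4 = 2, r_4 = 1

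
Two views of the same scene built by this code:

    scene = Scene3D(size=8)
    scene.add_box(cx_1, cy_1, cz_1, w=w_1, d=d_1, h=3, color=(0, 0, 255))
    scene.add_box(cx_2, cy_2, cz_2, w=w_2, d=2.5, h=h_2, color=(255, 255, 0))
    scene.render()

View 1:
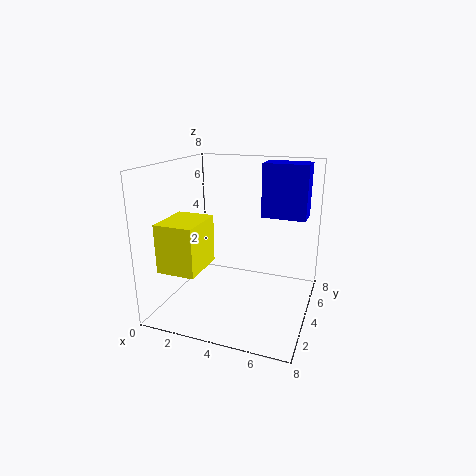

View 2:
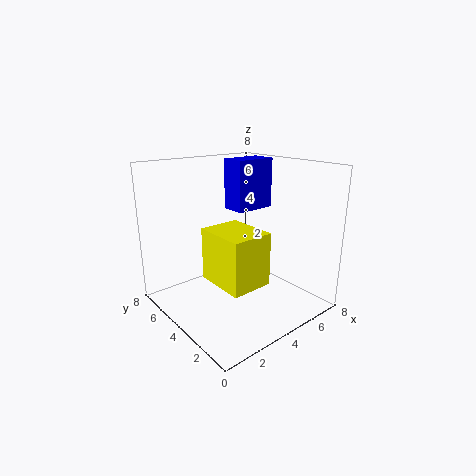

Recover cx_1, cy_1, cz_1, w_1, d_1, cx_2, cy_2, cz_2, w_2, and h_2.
cx_1 = 5
cy_1 = 5
cz_1 = 5
w_1 = 2.5
d_1 = 1.5
cx_2 = 1
cy_2 = 0.5
cz_2 = 3
w_2 = 2
h_2 = 2.5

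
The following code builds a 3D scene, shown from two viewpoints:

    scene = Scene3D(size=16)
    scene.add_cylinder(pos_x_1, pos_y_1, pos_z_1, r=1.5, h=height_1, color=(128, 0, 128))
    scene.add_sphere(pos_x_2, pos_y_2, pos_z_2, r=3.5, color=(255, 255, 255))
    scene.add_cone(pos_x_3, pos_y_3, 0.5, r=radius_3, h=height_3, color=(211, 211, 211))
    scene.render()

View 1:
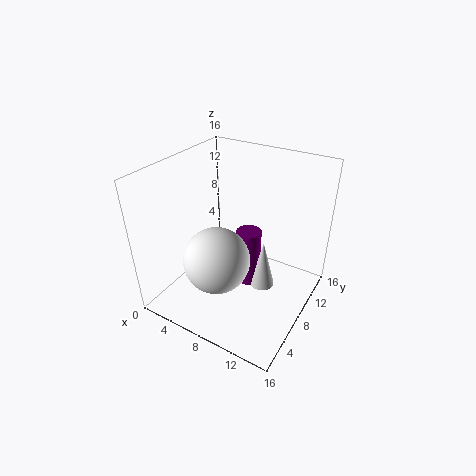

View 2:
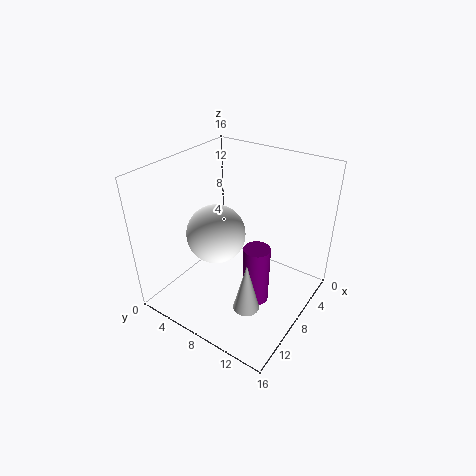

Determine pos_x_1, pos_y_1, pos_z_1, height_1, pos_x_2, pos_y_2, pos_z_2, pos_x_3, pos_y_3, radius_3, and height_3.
pos_x_1 = 8
pos_y_1 = 10.5
pos_z_1 = 0.5
height_1 = 7
pos_x_2 = 7.5
pos_y_2 = 4.5
pos_z_2 = 7
pos_x_3 = 10
pos_y_3 = 10.5
radius_3 = 1.5
height_3 = 6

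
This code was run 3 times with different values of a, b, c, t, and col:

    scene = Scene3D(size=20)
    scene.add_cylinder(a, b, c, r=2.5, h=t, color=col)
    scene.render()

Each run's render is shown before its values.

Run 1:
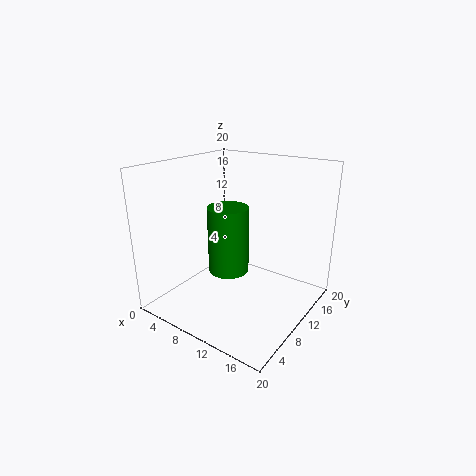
a = 11.75; b = 5.5; c = 7.75; t = 8.25; col = 'green'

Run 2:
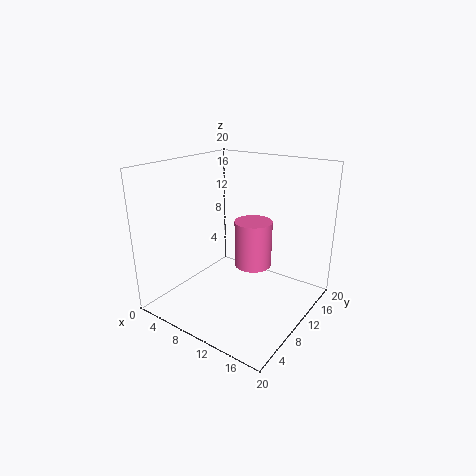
a = 12.5; b = 10; c = 6.75; t = 6.25; col = 'hotpink'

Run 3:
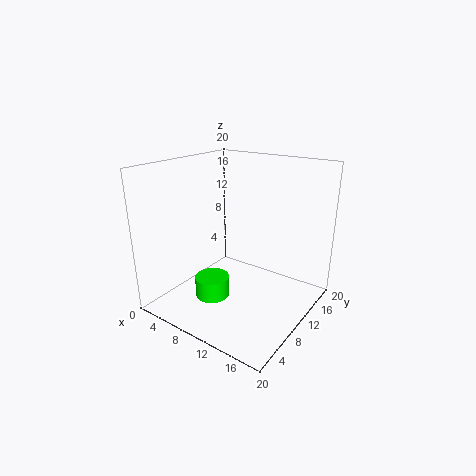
a = 6.75; b = 8; c = 0.75; t = 3; col = 'lime'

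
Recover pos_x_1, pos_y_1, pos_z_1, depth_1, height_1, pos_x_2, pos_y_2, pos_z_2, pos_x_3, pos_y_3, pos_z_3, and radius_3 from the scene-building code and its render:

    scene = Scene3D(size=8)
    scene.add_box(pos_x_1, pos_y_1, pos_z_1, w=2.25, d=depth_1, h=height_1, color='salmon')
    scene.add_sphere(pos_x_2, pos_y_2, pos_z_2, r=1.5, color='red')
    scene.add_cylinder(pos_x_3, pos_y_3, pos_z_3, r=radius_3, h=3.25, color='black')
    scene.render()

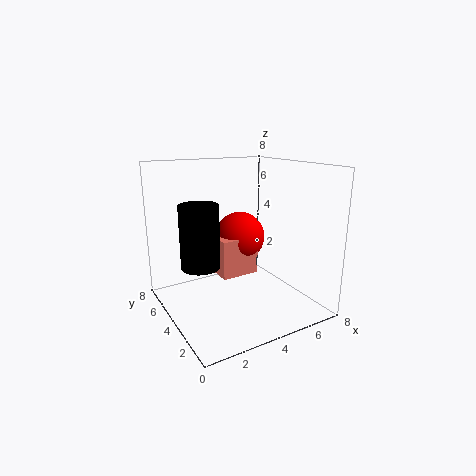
pos_x_1 = 3.25; pos_y_1 = 4.25; pos_z_1 = 1.5; depth_1 = 2.5; height_1 = 2.25; pos_x_2 = 5; pos_y_2 = 5.5; pos_z_2 = 3.5; pos_x_3 = 1.5; pos_y_3 = 3.5; pos_z_3 = 3; radius_3 = 1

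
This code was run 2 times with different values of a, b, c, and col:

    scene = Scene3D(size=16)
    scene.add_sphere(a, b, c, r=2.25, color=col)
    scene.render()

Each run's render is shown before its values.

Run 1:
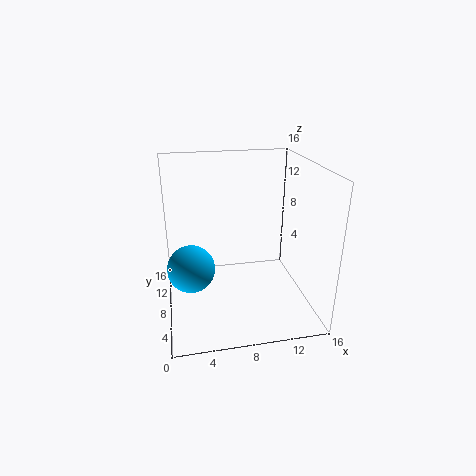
a = 2.5
b = 3.25
c = 7.5
col = 'deepskyblue'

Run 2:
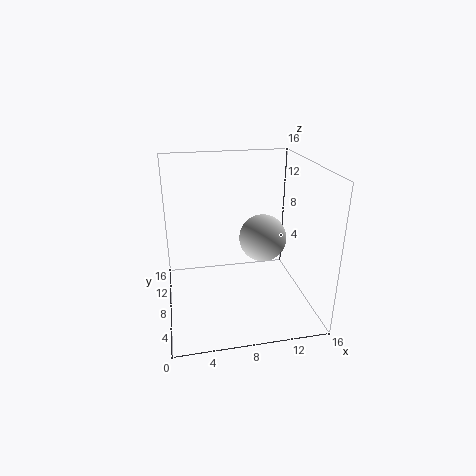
a = 9.5
b = 3.5
c = 10
col = 'lightgray'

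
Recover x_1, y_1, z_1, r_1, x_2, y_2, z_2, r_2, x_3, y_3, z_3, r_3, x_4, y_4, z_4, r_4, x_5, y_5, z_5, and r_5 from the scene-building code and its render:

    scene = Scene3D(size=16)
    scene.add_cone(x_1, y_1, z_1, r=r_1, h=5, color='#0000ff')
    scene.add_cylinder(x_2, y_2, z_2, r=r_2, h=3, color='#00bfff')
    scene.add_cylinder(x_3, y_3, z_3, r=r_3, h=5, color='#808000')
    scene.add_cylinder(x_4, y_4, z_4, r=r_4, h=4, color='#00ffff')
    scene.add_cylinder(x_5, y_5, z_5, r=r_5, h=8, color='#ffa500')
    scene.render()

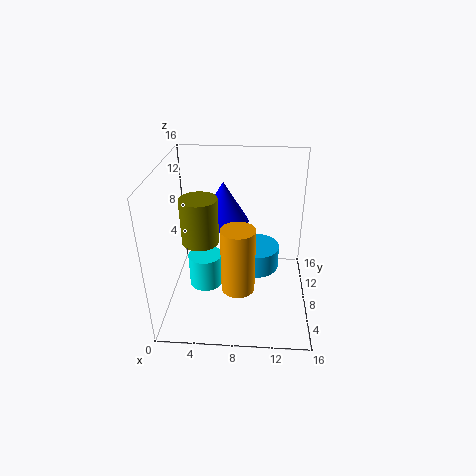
x_1 = 6; y_1 = 12; z_1 = 8; r_1 = 3; x_2 = 10; y_2 = 13; z_2 = 1; r_2 = 3; x_3 = 4; y_3 = 7; z_3 = 8; r_3 = 2; x_4 = 4; y_4 = 9; z_4 = 1; r_4 = 2; x_5 = 8; y_5 = 8; z_5 = 1; r_5 = 2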